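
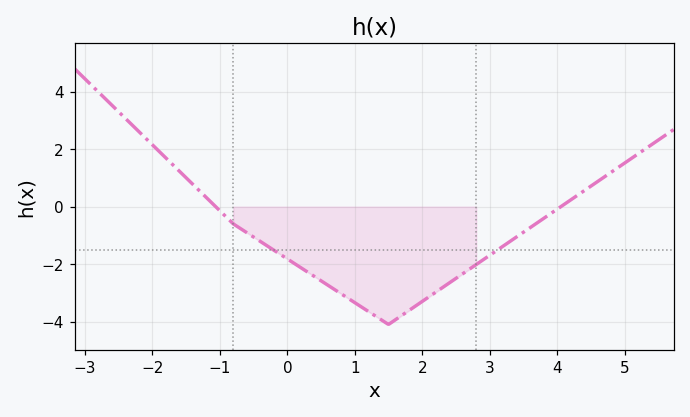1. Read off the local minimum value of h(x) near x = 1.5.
-4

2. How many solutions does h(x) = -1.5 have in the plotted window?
2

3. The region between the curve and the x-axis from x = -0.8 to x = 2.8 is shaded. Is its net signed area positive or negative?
negative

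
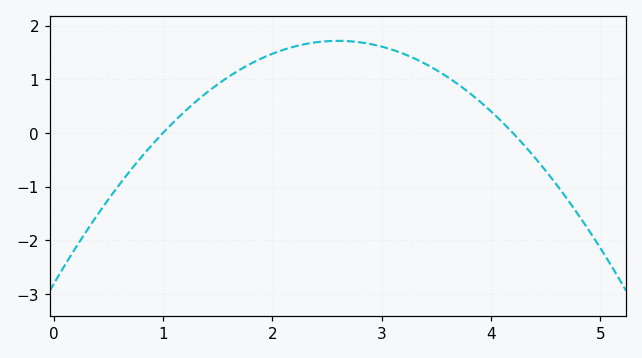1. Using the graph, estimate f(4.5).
-0.703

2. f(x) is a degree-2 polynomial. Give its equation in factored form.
y = -0.67(x - 1)(x - 4.2)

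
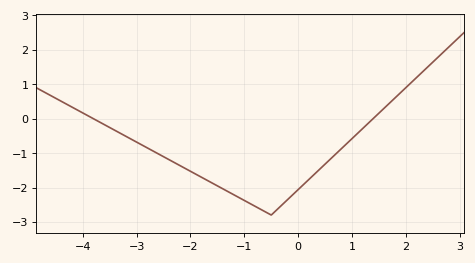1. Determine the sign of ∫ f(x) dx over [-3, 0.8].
negative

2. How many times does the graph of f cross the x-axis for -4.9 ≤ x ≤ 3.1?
2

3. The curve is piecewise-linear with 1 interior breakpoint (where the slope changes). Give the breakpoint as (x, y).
(-0.5, -2.8)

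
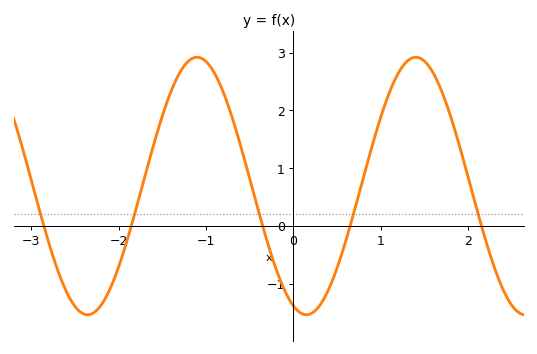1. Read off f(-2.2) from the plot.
-1.4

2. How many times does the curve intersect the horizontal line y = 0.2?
5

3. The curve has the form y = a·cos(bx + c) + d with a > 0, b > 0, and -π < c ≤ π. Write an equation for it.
y = 2.23cos(2.5x + 2.8) + 0.69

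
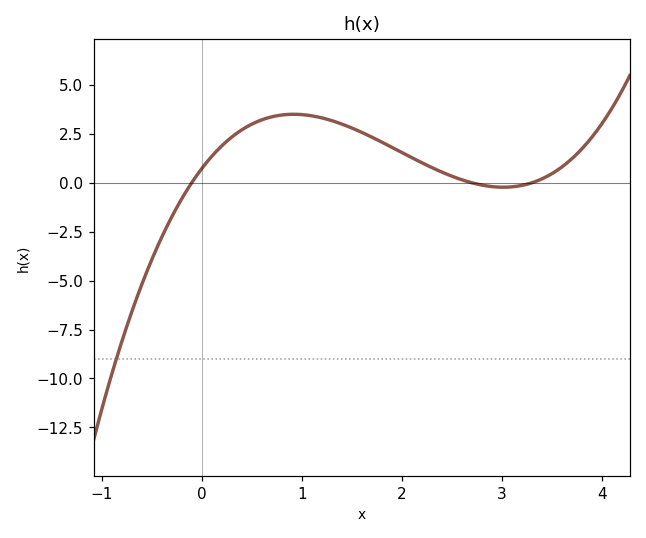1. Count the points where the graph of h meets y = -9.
1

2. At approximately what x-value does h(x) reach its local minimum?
3.01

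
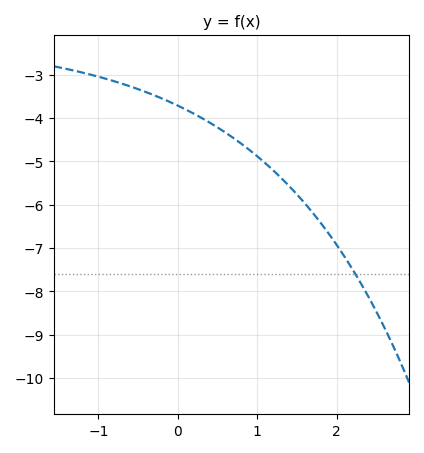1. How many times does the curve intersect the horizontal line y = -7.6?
1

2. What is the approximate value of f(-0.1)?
-3.6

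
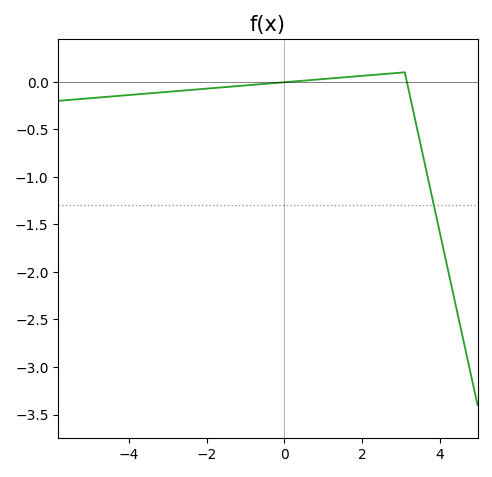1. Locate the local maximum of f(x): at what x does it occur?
3.09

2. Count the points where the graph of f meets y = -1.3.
1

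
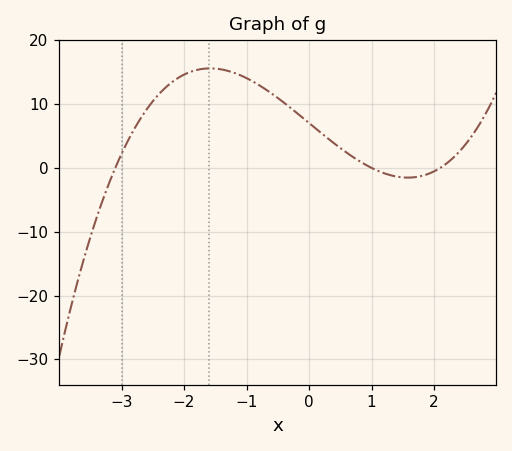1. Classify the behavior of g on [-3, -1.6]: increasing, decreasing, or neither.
increasing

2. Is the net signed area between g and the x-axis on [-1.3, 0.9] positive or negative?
positive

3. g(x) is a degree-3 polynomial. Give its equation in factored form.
y = 1.08(x + 3.1)(x - 1)(x - 2.1)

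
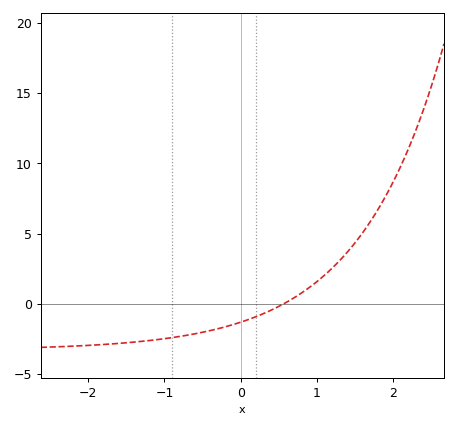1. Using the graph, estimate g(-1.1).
-2.5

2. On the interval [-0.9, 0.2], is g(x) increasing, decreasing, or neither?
increasing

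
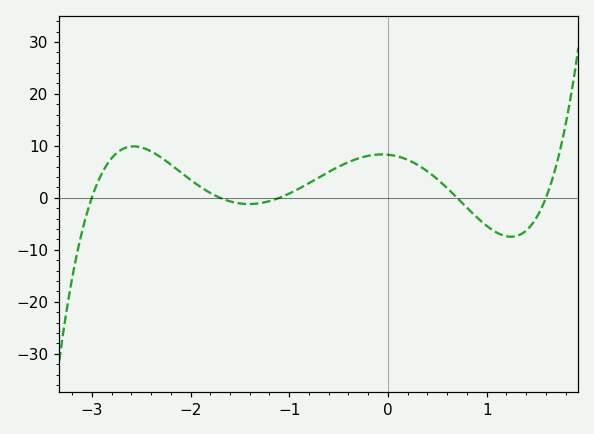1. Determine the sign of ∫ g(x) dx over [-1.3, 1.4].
positive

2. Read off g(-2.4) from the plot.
8.94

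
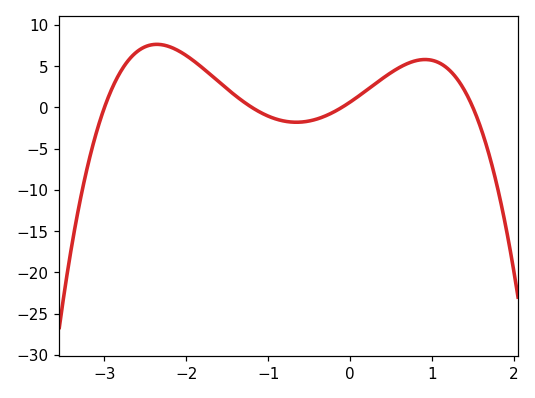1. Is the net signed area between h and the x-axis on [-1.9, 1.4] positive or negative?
positive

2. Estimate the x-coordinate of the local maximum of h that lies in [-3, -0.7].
-2.36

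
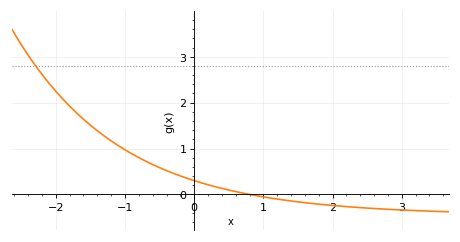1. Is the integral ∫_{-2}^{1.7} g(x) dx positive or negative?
positive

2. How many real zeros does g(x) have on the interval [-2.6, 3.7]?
1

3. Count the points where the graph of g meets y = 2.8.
1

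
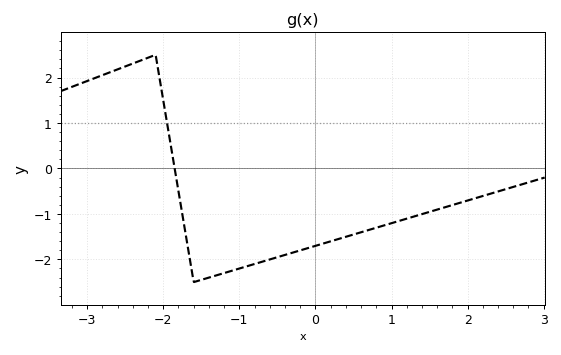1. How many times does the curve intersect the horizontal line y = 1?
1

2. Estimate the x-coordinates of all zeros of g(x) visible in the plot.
-1.9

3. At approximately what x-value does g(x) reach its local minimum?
-1.6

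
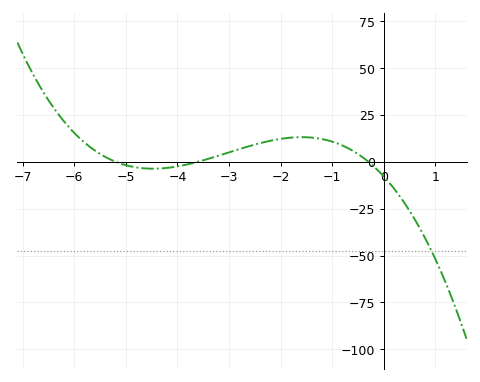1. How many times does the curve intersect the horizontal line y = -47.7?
1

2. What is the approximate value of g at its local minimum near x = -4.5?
-4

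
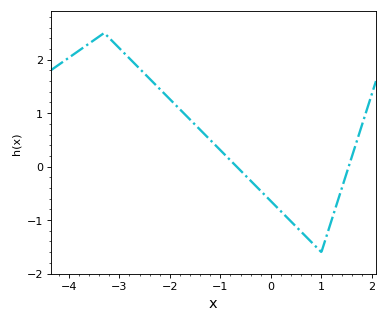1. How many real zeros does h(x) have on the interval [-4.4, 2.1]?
2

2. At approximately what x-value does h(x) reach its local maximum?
-3.3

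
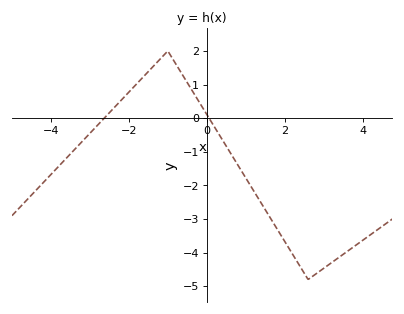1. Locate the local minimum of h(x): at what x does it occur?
2.6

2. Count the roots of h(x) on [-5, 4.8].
2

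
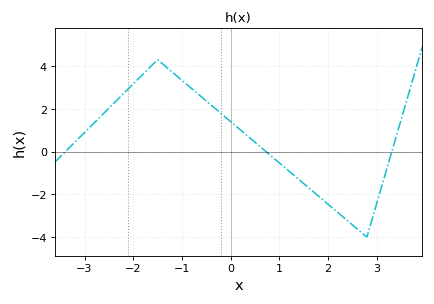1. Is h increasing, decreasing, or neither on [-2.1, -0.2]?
neither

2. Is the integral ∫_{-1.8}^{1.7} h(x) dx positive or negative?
positive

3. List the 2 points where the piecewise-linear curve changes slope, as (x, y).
(-1.5, 4.3); (2.8, -4)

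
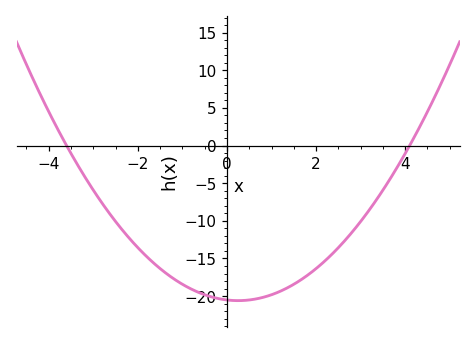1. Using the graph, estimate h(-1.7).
-15.3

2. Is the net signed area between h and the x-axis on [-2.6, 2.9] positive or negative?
negative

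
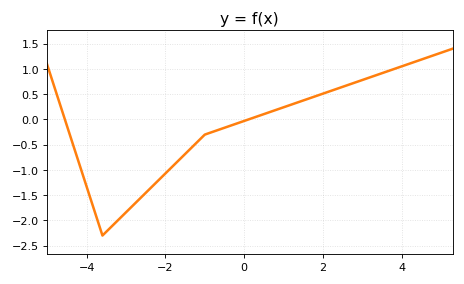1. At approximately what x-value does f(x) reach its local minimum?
-3.6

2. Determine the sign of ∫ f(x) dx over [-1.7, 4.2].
positive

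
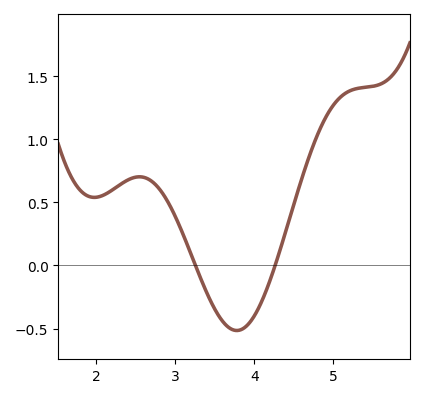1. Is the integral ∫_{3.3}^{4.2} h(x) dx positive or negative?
negative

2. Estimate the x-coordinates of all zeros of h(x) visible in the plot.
3.3, 4.3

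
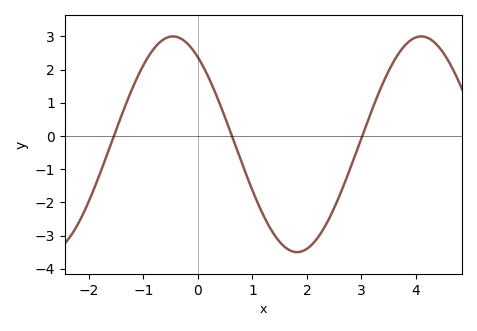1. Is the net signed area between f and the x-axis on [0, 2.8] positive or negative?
negative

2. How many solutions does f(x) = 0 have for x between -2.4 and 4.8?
3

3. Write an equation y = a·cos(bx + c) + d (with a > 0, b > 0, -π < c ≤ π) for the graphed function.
y = 3.25cos(1.4x + 0.63) - 0.25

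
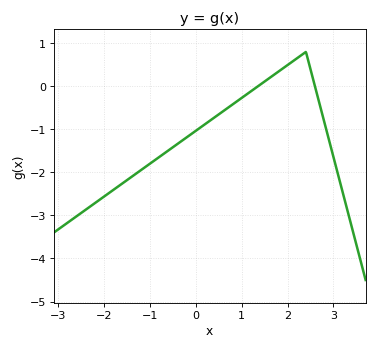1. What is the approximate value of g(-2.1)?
-2.64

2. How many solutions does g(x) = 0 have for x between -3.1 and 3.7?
2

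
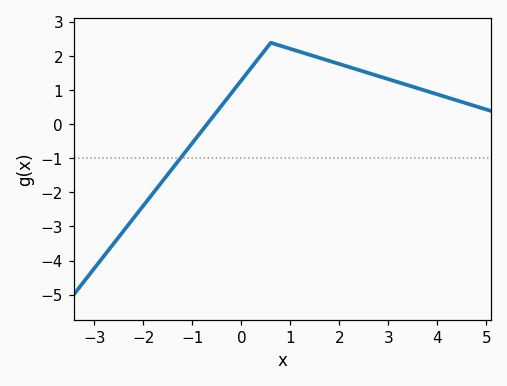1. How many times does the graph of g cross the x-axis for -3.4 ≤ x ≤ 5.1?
1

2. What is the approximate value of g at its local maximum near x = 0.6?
2.4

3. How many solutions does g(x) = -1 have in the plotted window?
1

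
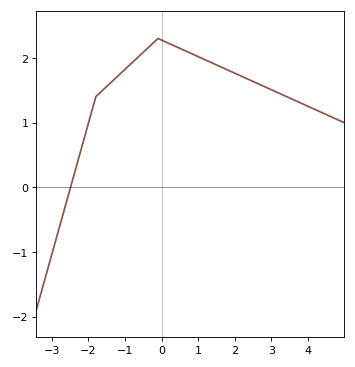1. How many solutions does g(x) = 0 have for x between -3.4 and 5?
1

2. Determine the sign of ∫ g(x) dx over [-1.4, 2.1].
positive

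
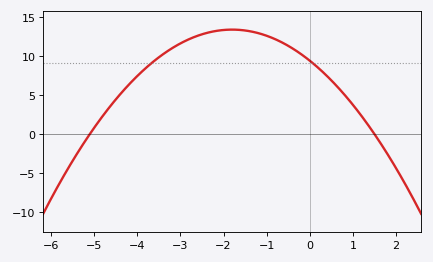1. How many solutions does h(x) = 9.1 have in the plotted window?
2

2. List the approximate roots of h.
-5.1, 1.5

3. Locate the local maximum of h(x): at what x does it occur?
-1.8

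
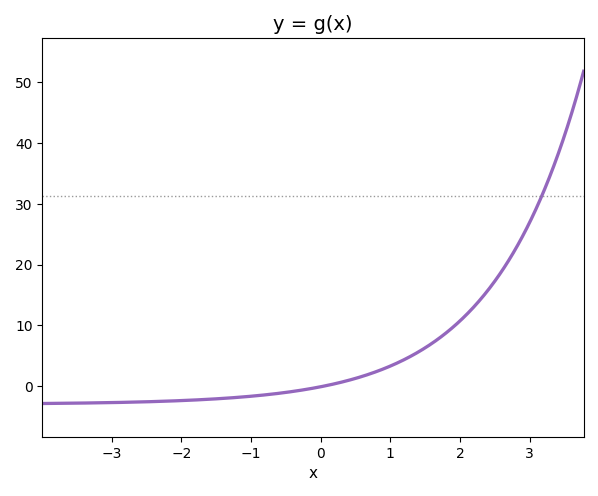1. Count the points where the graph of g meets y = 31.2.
1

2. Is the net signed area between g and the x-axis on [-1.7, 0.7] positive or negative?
negative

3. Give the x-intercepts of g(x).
0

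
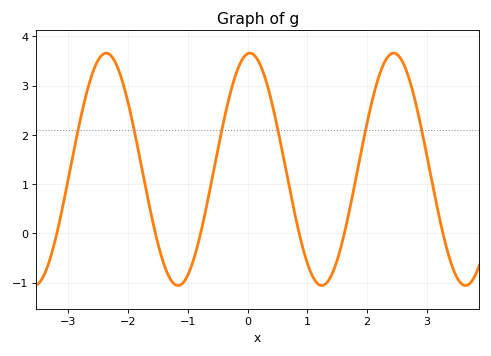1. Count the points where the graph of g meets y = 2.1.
6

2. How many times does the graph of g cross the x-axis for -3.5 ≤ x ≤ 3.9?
6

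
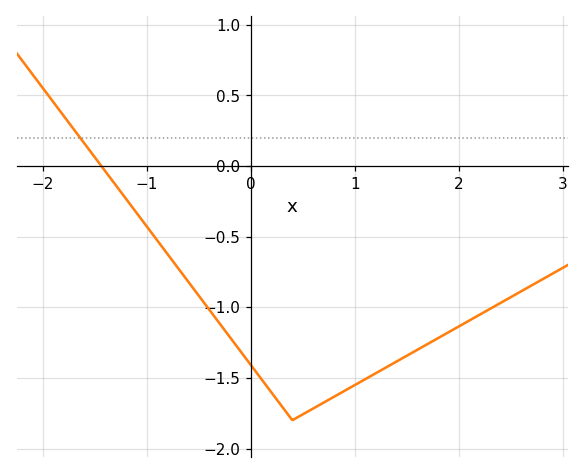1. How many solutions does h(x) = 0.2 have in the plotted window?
1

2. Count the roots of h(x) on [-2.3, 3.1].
1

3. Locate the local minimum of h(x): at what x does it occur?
0.4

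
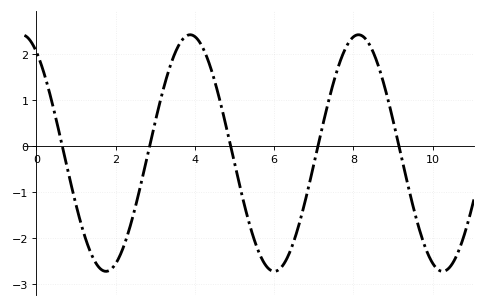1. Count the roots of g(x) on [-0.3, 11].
5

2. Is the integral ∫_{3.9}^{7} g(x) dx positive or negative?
negative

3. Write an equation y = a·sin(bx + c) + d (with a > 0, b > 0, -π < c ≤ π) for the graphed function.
y = 2.58sin(1.48x + 2.11) - 0.15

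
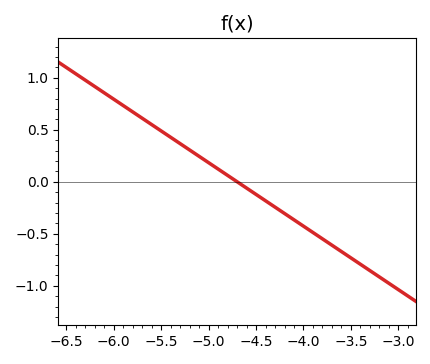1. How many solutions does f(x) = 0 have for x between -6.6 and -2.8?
1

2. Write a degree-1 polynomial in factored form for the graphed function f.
y = -0.61(x + 4.7)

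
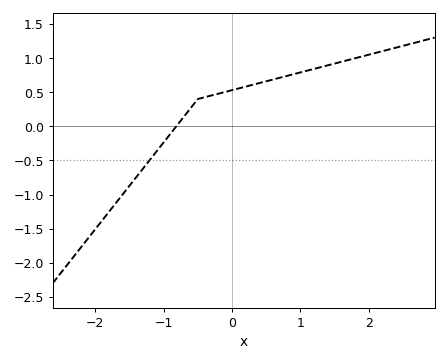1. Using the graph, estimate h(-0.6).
0.273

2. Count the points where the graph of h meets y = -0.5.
1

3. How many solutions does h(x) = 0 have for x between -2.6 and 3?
1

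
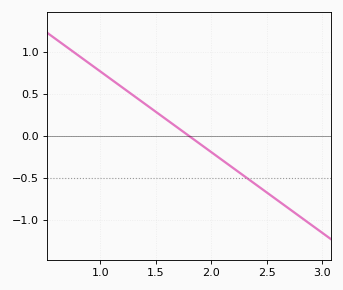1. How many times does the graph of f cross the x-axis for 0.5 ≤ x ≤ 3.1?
1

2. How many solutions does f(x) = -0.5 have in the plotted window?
1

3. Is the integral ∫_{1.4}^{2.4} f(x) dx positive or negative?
negative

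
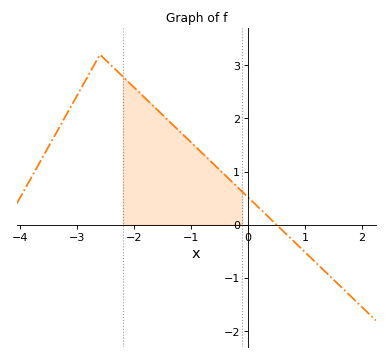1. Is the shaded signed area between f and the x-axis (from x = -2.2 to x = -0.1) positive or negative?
positive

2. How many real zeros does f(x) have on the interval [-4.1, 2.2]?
1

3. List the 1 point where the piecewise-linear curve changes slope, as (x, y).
(-2.6, 3.2)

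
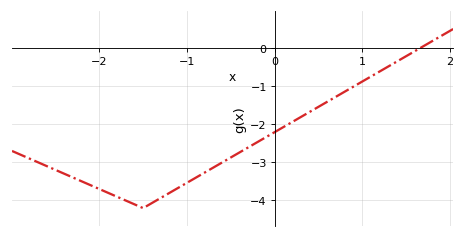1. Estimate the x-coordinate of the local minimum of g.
-1.5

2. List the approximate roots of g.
1.7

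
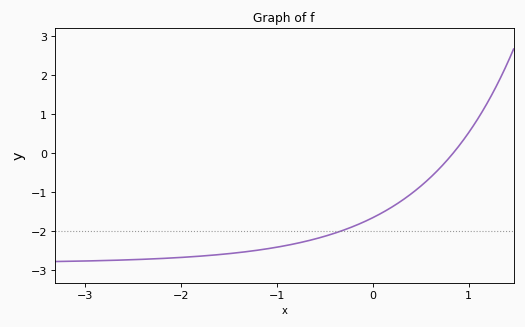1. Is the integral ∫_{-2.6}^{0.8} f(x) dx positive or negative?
negative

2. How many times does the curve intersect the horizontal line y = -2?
1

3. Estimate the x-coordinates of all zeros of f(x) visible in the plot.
0.8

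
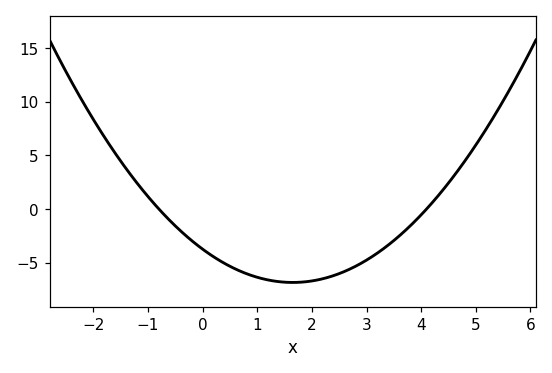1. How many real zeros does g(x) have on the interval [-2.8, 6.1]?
2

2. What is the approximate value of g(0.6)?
-5.5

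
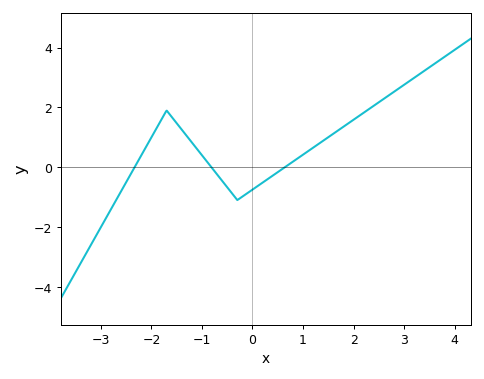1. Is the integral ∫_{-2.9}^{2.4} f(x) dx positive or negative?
positive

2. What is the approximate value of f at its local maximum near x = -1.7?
1.9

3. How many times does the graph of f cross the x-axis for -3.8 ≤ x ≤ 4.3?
3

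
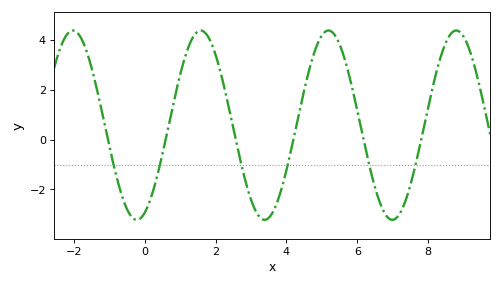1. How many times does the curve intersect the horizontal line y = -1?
6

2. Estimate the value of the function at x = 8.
1.2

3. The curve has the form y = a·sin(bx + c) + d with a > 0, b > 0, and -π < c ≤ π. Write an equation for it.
y = 3.8sin(1.7x - 1.2) + 0.58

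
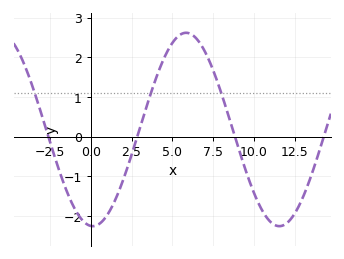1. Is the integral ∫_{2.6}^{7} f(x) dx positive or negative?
positive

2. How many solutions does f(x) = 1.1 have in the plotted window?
3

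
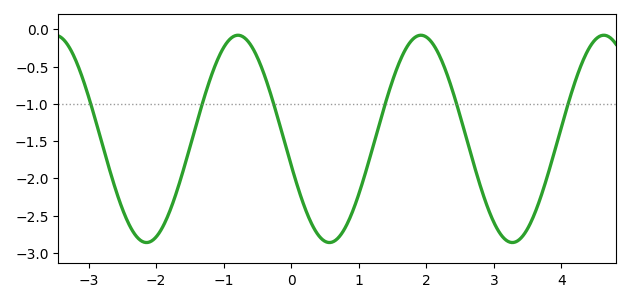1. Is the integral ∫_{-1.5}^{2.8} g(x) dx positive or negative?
negative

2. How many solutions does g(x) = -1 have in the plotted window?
6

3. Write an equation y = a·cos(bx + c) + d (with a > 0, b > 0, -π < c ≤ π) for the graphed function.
y = 1.39cos(2.32x + 1.83) - 1.47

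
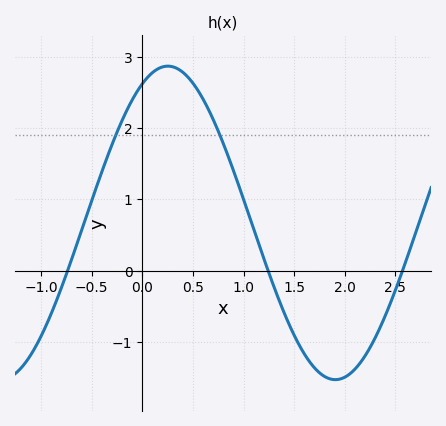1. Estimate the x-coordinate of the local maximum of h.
0.3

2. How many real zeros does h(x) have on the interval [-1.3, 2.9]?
3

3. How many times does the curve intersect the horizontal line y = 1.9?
2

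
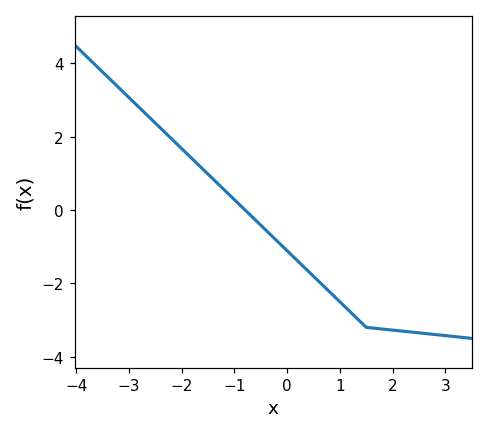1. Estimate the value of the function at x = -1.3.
0.699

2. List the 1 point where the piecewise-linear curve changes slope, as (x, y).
(1.5, -3.2)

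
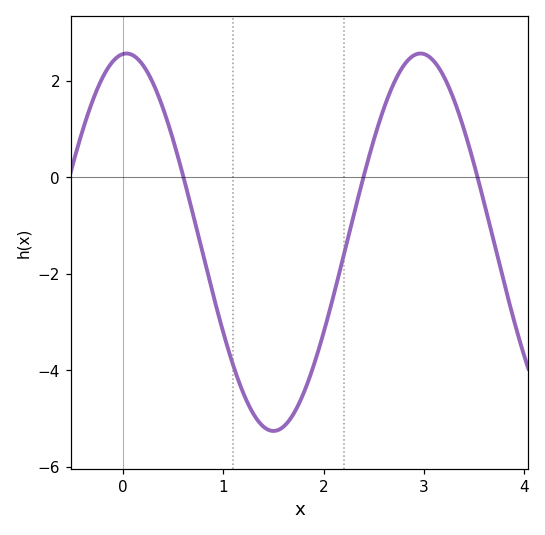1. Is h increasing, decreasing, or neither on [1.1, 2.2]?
neither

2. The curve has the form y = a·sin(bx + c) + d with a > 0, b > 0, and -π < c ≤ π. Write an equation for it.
y = 3.91sin(2.14x + 1.5) - 1.35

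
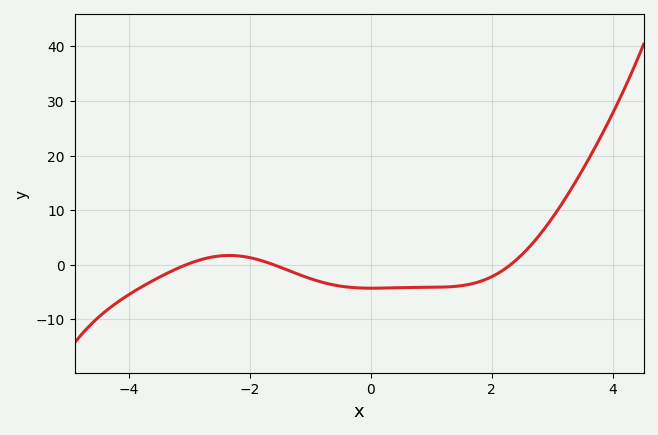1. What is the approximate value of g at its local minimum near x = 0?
-4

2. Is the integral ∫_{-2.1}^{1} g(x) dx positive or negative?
negative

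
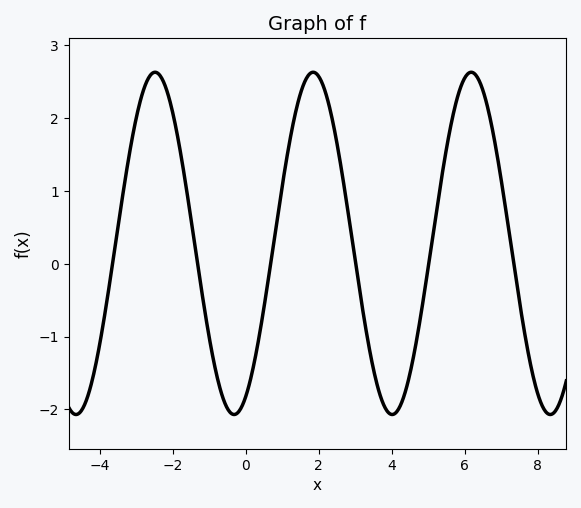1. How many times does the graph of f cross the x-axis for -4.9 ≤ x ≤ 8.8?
6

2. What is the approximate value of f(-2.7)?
2.5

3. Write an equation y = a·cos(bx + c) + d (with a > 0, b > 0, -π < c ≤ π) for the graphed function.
y = 2.35cos(1.4x - 2.7) + 0.28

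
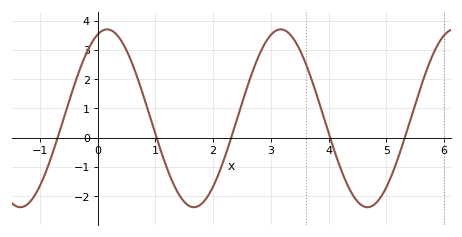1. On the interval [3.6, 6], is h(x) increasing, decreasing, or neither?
neither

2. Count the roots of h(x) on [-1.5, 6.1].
5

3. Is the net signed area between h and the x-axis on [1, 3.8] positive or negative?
positive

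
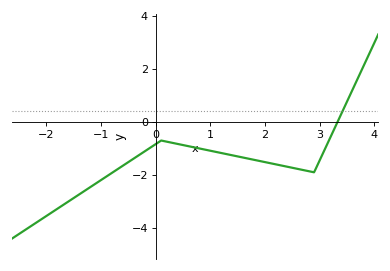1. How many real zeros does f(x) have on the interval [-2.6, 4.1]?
1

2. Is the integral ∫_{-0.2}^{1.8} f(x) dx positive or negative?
negative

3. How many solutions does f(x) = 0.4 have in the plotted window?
1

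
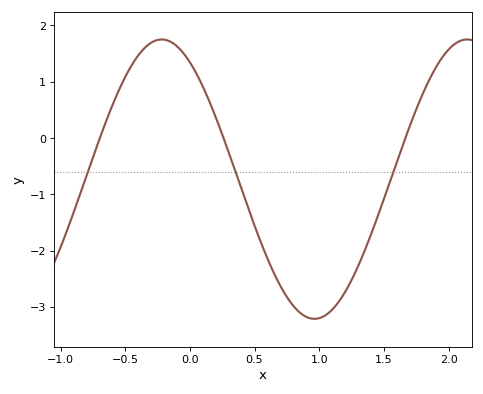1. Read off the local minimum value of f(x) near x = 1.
-3.21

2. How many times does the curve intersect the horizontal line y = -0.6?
3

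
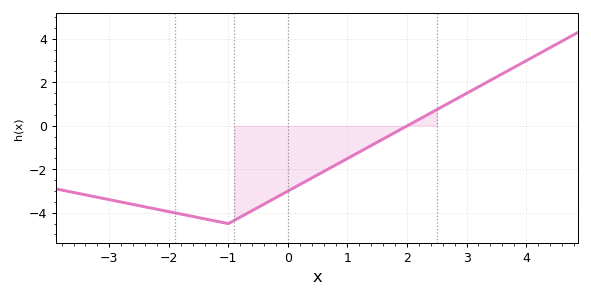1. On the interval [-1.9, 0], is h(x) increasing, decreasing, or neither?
neither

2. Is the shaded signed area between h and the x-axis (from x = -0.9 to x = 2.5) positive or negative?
negative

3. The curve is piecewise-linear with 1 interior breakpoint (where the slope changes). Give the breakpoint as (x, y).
(-1, -4.5)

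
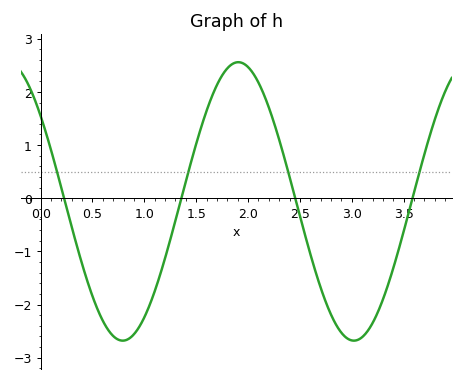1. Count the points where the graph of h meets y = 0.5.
4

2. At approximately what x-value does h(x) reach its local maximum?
1.9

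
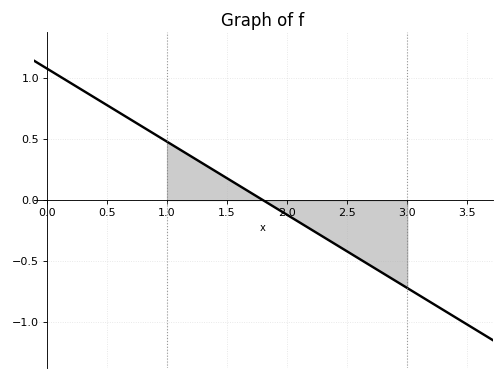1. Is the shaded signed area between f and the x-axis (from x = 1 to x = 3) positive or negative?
negative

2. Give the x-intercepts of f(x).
1.8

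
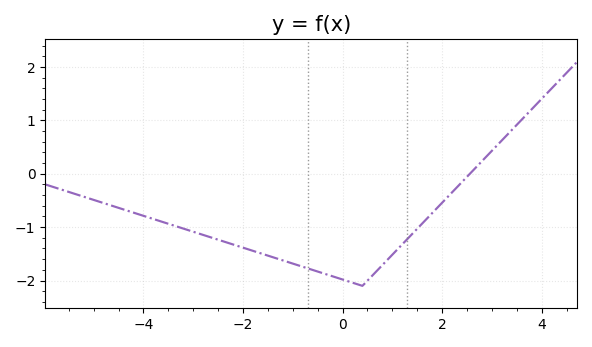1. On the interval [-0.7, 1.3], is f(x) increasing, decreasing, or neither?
neither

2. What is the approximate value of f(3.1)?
0.5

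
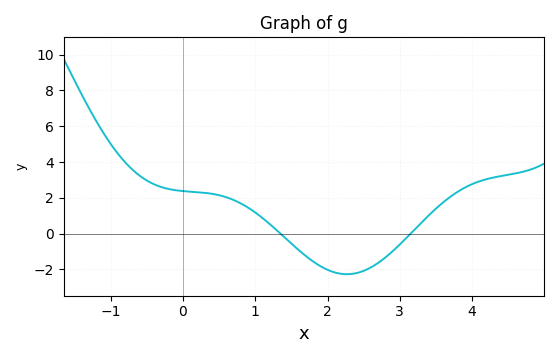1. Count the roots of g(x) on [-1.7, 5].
2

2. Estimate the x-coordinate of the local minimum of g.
2.3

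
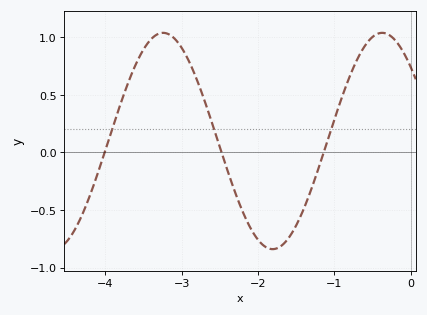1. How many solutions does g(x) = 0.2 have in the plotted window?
3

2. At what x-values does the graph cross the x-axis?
-4.01, -2.48, -1.14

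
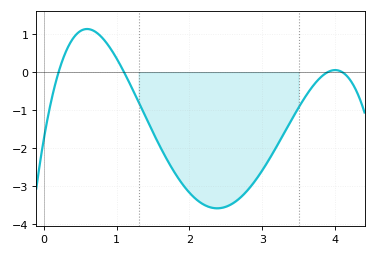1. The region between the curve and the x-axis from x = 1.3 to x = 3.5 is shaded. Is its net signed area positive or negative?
negative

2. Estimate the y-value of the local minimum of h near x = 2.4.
-3.6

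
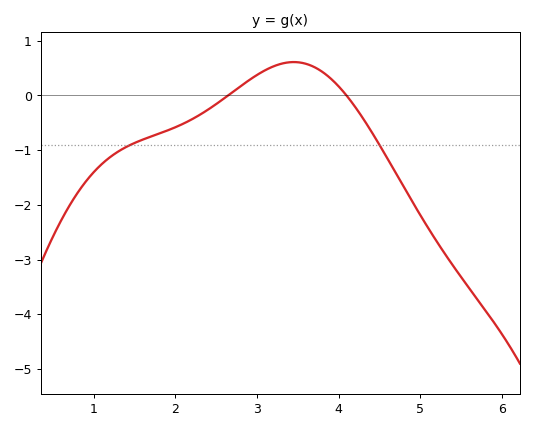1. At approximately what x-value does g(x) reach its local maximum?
3.45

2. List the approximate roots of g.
2.65, 4.1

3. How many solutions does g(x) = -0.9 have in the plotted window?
2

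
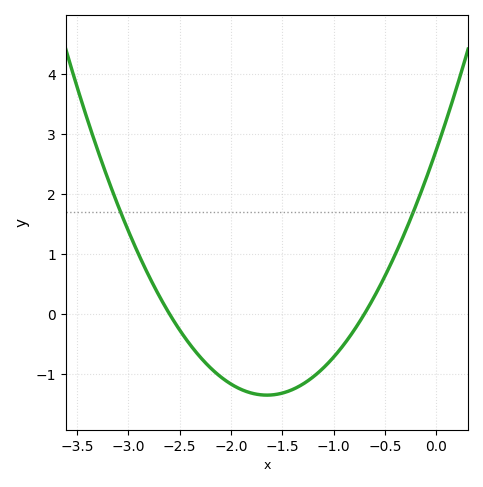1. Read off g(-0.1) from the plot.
2.2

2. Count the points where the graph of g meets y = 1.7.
2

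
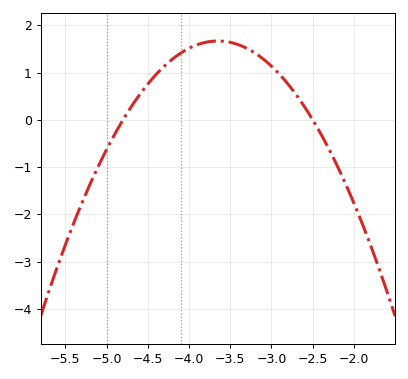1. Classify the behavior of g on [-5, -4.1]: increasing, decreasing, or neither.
increasing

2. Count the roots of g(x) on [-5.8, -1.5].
2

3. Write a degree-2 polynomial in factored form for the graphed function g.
y = -1.26(x + 4.8)(x + 2.5)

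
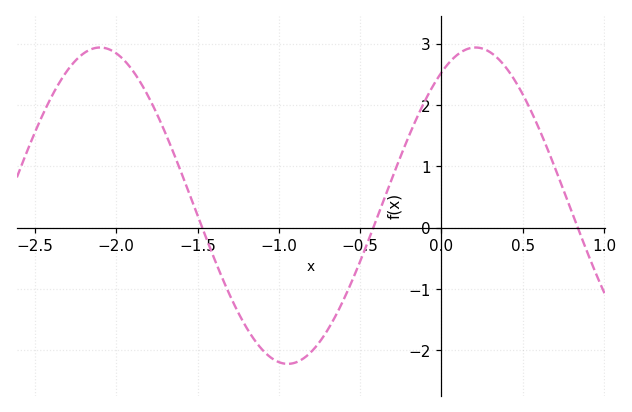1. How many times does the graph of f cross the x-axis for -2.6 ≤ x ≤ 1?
3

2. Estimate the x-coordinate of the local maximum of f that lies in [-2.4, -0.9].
-2.1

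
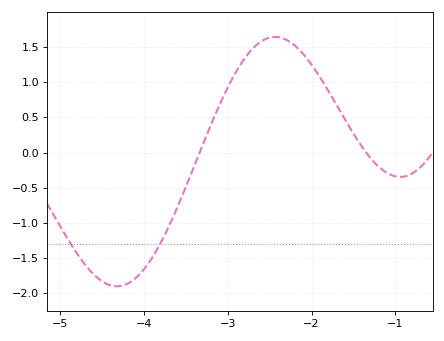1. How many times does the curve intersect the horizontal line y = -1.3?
2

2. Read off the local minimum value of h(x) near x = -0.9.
-0.35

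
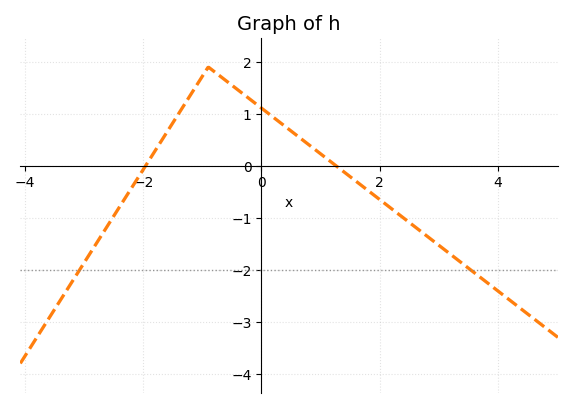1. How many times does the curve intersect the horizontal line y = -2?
2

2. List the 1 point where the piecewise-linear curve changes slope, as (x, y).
(-0.9, 1.9)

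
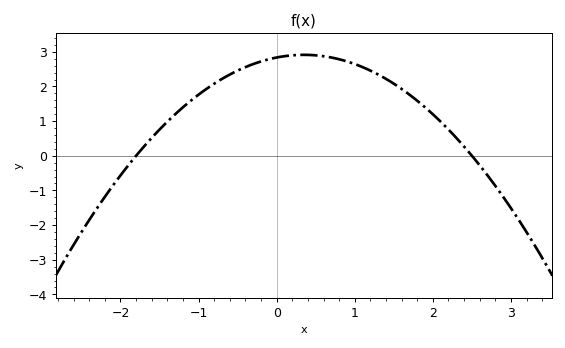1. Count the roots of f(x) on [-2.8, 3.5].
2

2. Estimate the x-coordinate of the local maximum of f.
0.3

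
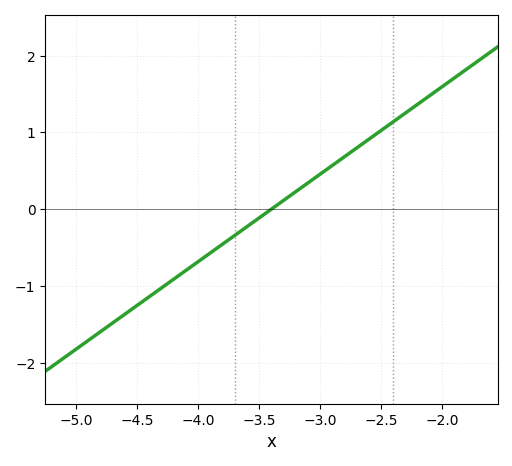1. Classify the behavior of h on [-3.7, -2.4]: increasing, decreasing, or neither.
increasing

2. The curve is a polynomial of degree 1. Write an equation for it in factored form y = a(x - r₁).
y = 1.14(x + 3.4)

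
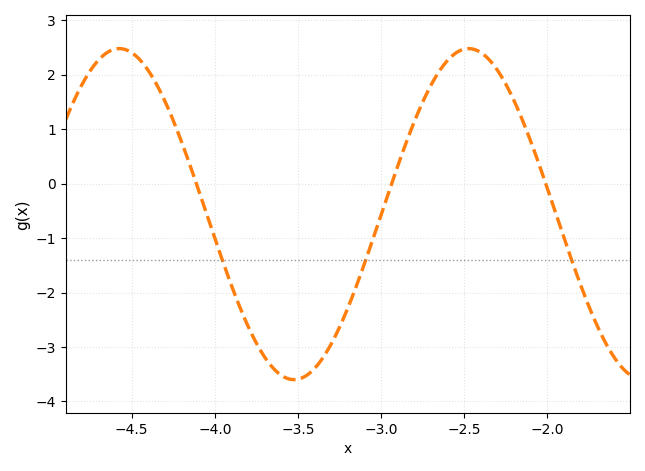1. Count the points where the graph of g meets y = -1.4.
3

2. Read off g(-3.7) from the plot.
-3.2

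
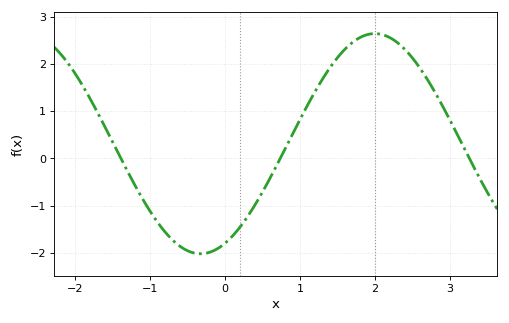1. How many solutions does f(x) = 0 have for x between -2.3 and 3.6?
3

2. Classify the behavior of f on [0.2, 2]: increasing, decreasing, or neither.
increasing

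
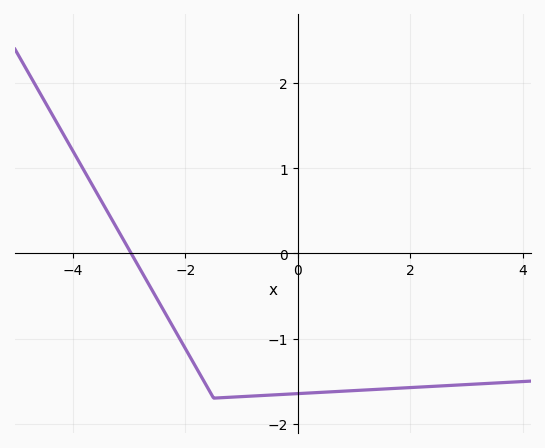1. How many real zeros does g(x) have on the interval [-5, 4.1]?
1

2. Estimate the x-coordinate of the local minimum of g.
-1.5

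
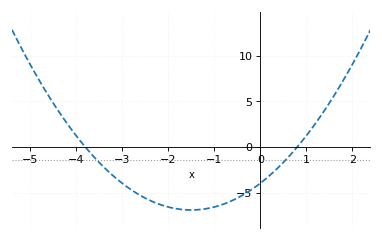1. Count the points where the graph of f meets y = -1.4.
2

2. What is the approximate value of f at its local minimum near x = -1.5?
-6.88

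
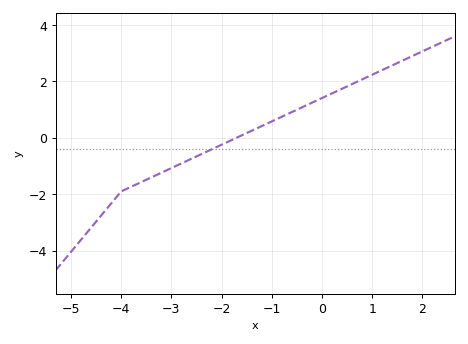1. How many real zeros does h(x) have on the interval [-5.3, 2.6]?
1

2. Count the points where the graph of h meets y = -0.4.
1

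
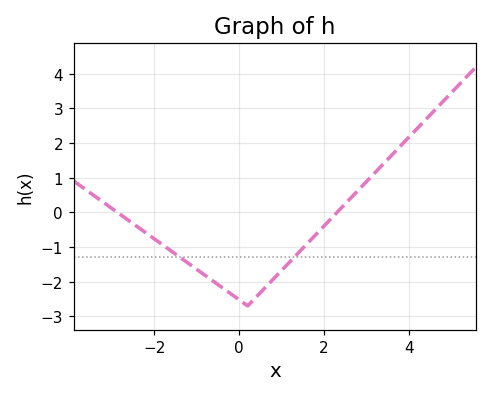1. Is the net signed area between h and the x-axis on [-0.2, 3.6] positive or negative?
negative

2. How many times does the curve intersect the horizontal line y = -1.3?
2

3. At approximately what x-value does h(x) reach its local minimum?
0.199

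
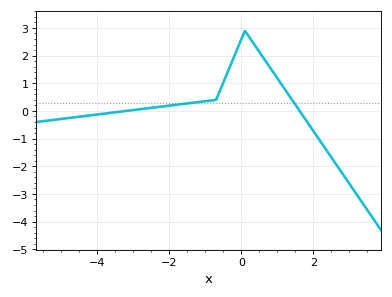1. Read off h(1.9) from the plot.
-0.53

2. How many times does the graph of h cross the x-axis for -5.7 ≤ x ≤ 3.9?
2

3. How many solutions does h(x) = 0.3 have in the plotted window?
2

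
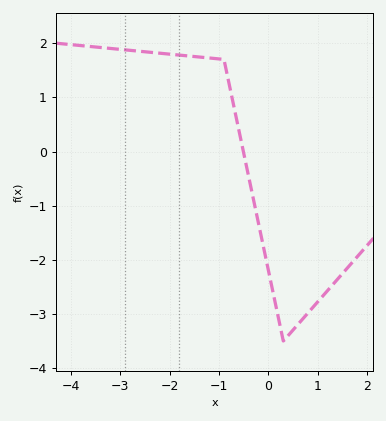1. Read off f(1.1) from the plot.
-2.67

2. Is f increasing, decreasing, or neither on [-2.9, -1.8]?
decreasing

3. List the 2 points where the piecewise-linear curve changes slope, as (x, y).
(-0.9, 1.7); (0.3, -3.5)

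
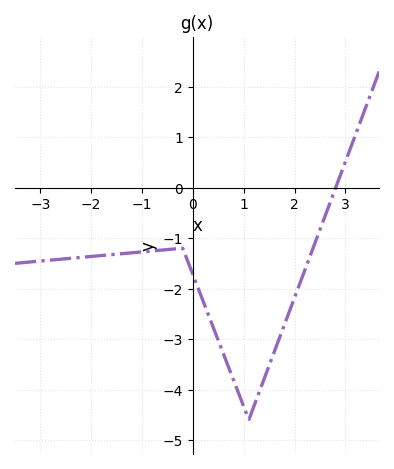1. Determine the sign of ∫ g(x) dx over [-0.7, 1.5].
negative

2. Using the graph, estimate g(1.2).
-4.33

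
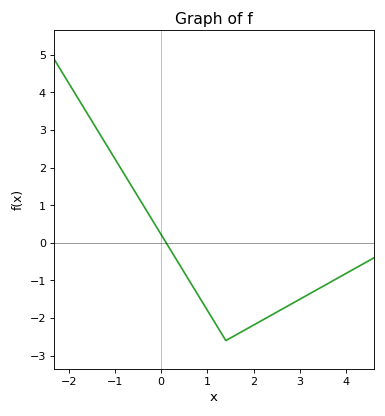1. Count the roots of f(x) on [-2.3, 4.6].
1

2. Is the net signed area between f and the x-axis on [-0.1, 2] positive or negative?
negative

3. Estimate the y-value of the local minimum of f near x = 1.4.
-2.6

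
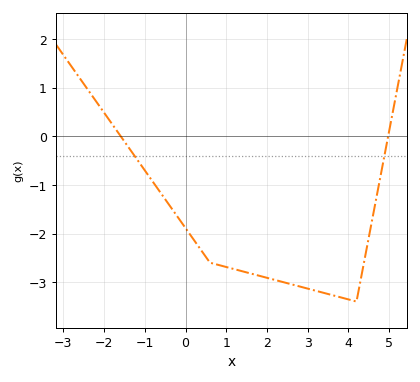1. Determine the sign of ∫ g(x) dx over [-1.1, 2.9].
negative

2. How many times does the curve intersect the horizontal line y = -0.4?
2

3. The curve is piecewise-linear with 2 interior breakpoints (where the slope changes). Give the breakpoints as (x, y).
(0.6, -2.6); (4.2, -3.4)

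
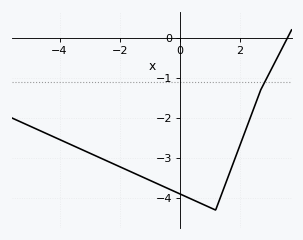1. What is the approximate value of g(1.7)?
-3.3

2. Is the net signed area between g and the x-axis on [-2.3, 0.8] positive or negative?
negative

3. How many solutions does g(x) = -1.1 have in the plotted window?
1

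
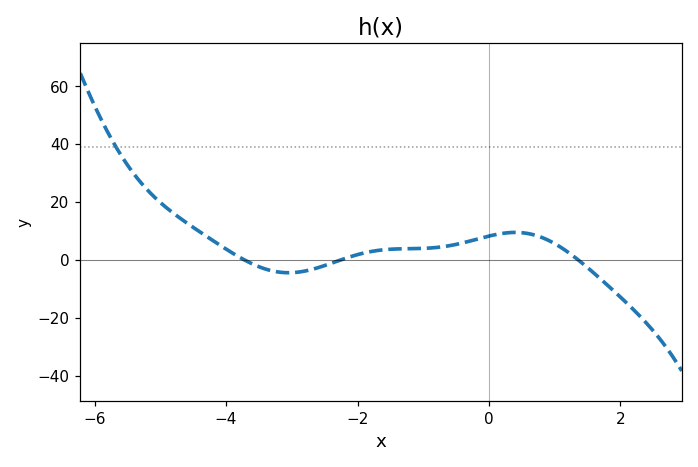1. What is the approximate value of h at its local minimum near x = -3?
-4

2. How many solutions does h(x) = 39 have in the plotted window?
1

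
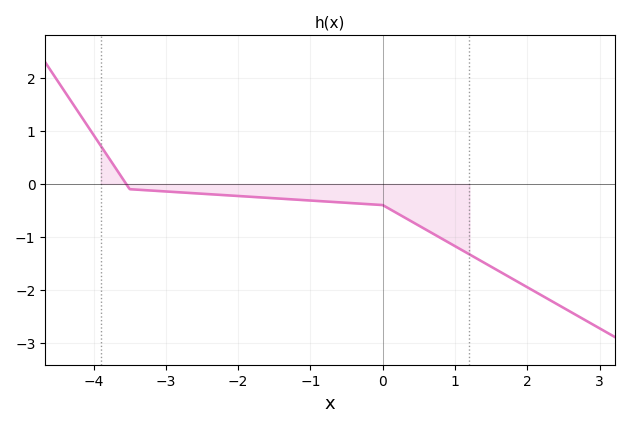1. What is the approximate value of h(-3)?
-0.143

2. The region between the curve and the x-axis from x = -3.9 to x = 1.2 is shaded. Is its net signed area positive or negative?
negative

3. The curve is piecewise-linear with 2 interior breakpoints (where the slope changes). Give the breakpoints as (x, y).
(-3.5, -0.1); (0, -0.4)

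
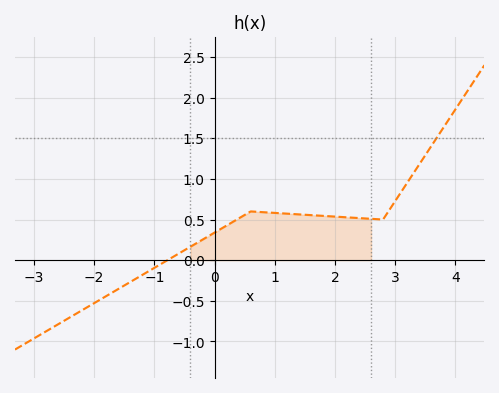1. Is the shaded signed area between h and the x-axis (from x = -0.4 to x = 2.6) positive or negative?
positive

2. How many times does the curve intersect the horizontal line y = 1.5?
1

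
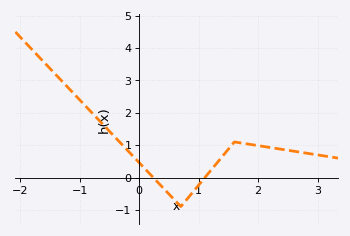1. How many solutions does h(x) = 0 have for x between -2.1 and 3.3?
2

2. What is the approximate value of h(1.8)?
1.04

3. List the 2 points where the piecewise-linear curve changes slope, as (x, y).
(0.7, -0.9); (1.6, 1.1)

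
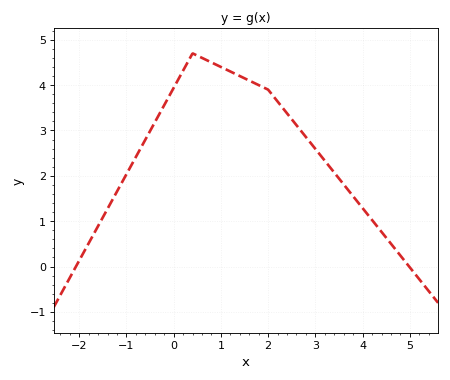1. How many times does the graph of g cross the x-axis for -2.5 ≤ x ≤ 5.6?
2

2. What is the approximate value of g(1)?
4.4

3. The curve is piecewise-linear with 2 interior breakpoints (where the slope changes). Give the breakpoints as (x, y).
(0.4, 4.7); (2, 3.9)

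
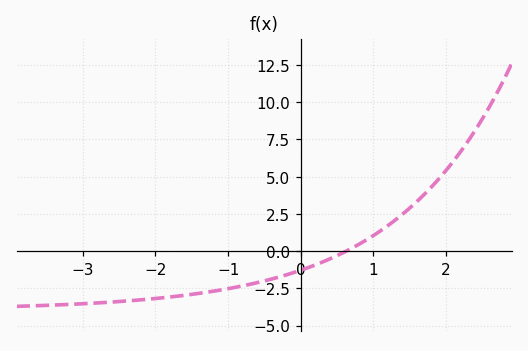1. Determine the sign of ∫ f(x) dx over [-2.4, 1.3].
negative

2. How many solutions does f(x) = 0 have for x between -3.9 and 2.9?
1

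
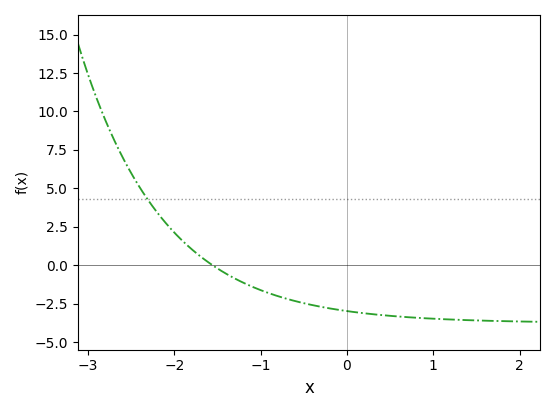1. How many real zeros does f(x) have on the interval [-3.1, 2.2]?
1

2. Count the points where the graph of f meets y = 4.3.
1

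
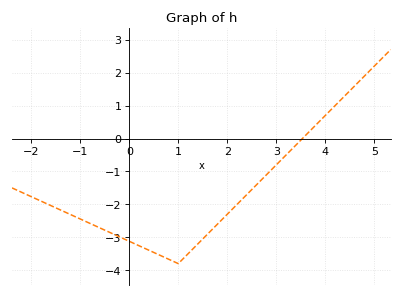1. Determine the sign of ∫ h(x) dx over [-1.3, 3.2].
negative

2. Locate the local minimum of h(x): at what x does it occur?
0.999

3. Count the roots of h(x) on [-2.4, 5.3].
1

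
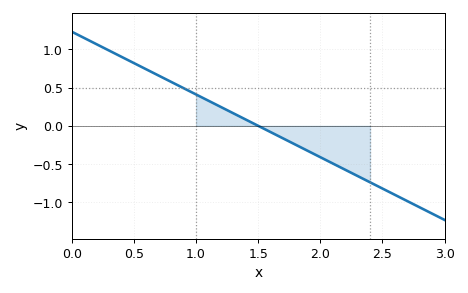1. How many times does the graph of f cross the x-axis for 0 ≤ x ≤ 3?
1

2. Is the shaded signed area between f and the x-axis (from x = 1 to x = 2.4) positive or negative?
negative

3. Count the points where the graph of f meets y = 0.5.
1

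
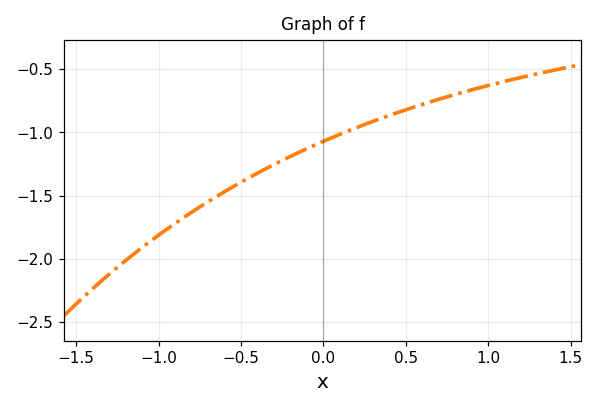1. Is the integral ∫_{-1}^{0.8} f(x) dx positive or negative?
negative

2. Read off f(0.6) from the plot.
-0.8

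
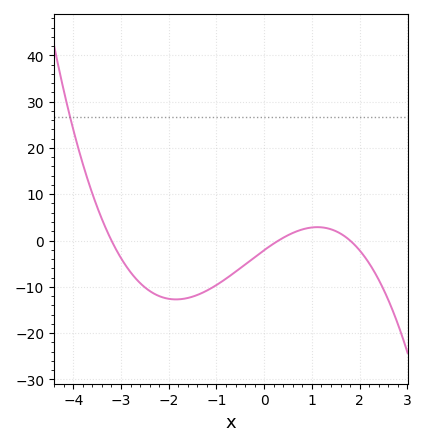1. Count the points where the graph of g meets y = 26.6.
1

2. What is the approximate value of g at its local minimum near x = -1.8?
-12.7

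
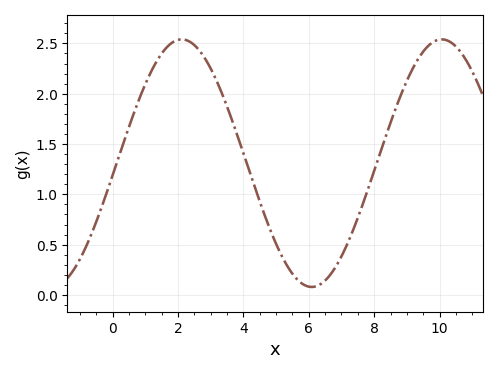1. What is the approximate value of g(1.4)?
2.35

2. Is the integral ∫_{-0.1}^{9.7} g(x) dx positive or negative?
positive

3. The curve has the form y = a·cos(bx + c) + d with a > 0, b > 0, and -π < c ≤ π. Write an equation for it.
y = 1.23cos(0.79x - 1.7) + 1.31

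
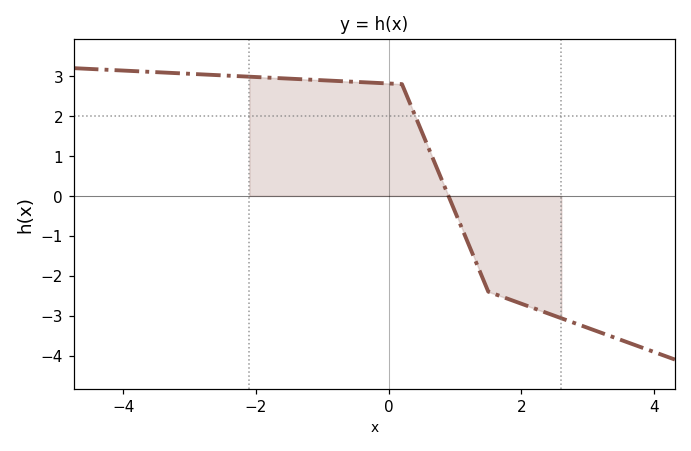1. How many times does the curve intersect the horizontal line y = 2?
1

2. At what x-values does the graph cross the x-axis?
0.9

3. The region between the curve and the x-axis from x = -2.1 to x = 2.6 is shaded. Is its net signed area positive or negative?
positive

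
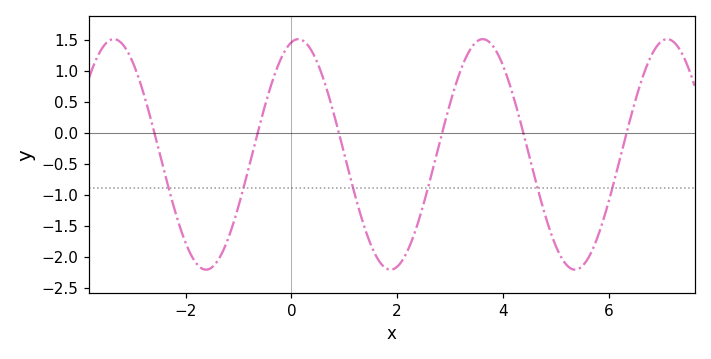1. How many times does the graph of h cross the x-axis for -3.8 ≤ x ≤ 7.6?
6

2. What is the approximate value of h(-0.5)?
0.441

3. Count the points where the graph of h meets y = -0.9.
6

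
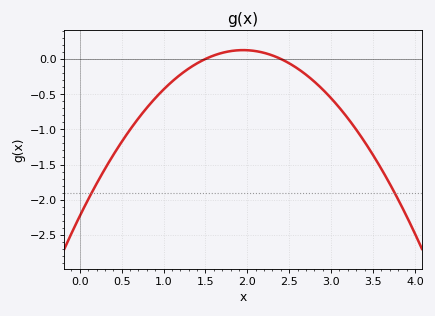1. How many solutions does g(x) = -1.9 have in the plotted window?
2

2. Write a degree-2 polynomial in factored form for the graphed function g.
y = -0.62(x - 1.5)(x - 2.4)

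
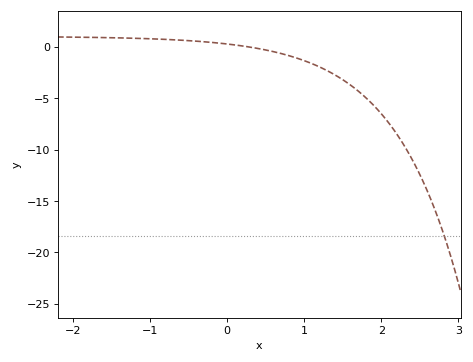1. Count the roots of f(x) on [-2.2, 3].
1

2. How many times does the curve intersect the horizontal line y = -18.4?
1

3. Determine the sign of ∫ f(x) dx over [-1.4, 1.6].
negative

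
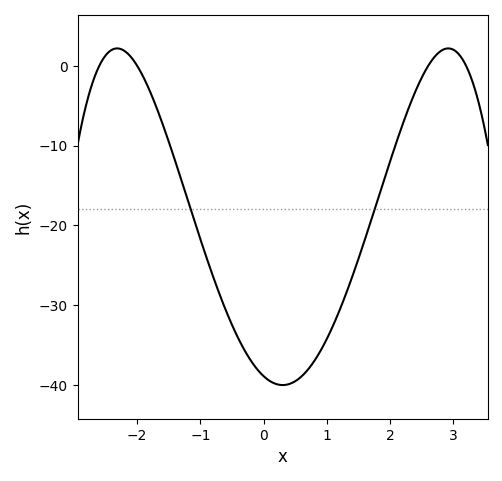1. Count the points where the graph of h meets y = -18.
2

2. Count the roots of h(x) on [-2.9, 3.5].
4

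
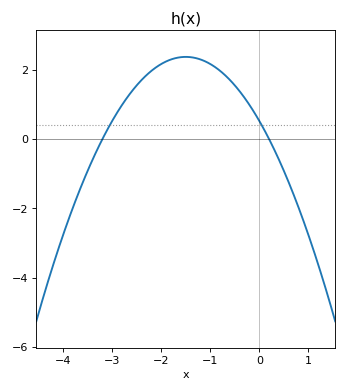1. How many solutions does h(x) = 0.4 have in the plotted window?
2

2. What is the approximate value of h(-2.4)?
1.8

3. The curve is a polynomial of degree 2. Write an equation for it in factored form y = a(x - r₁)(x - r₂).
y = -0.82(x + 3.2)(x - 0.2)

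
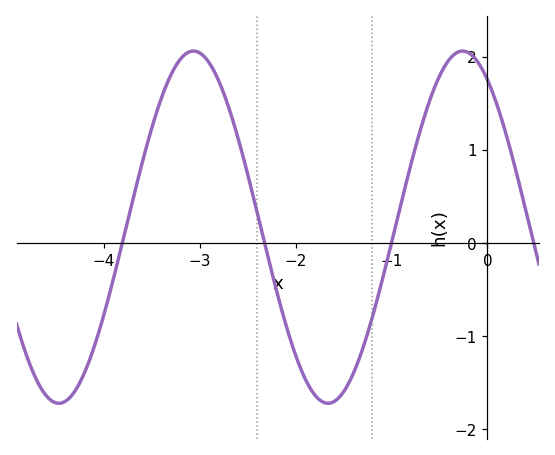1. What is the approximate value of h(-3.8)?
0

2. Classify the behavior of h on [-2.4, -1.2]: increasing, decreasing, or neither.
neither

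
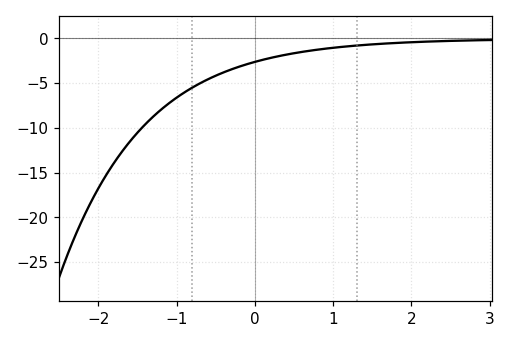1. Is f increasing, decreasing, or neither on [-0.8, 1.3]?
increasing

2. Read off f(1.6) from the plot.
-0.607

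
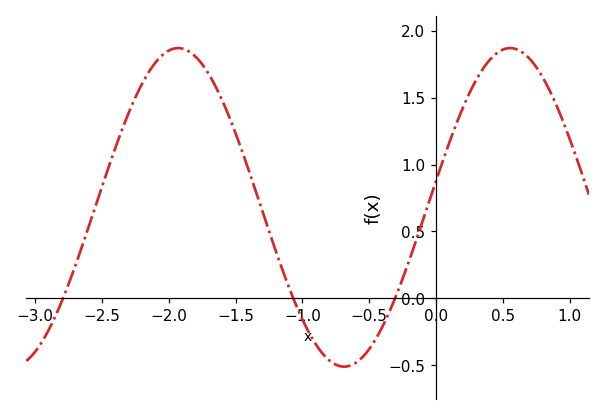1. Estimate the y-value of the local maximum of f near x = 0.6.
1.85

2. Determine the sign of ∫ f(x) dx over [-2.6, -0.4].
positive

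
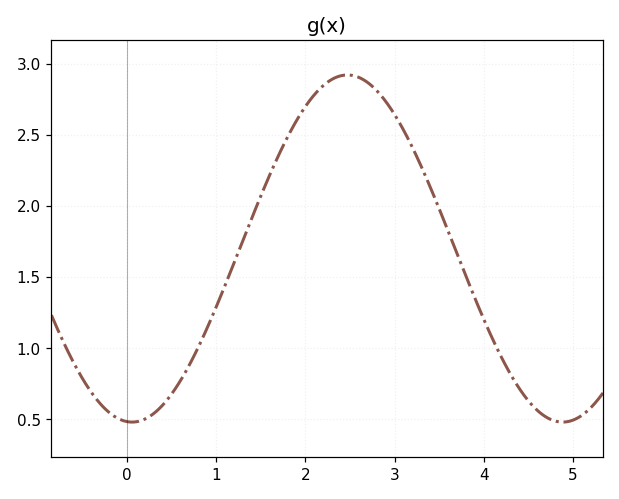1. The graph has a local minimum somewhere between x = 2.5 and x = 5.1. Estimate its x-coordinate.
4.89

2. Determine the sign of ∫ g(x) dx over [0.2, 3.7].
positive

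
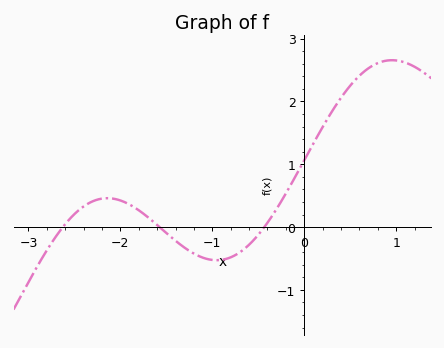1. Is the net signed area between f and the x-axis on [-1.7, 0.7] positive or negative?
positive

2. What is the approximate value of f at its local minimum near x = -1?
-0.527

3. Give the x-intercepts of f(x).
-2.63, -1.57, -0.434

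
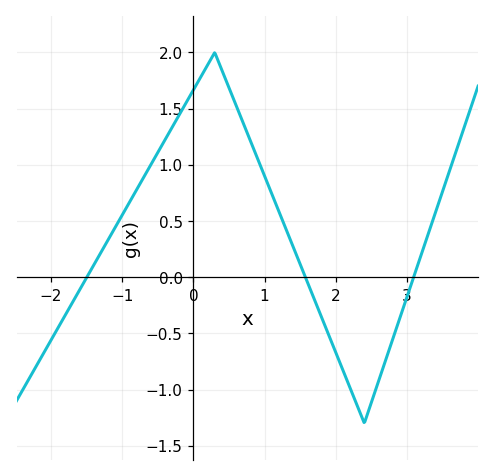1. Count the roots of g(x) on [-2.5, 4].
3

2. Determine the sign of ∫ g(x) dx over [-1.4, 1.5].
positive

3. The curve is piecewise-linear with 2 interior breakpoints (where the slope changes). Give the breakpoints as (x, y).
(0.3, 2); (2.4, -1.3)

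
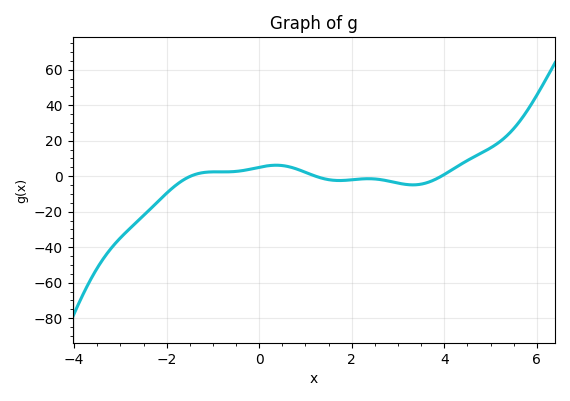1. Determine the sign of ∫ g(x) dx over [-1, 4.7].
positive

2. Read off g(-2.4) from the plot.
-20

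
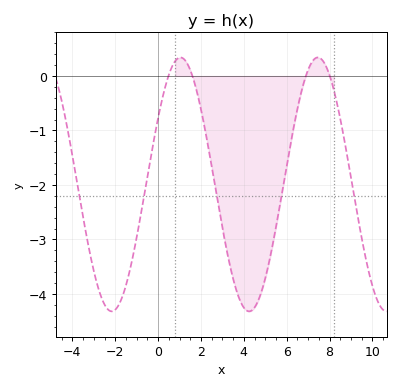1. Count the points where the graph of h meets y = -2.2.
5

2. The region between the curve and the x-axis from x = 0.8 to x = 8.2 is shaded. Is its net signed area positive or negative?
negative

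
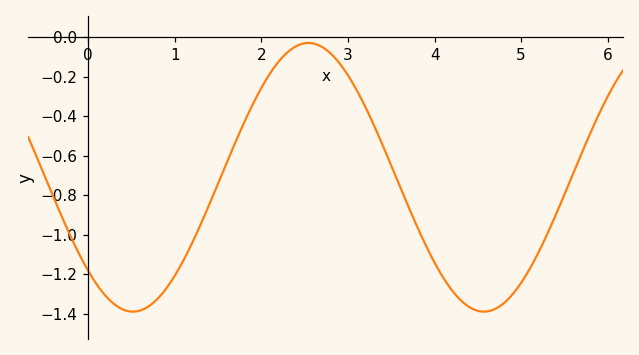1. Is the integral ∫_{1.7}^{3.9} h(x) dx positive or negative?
negative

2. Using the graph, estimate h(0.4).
-1.38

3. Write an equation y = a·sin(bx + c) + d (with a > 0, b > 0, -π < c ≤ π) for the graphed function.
y = 0.68sin(1.6x - 2.4) - 0.71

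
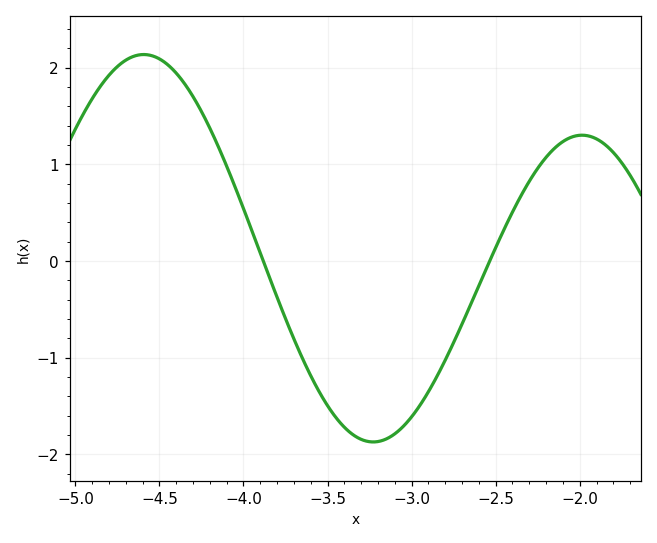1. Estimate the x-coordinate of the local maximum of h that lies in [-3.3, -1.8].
-2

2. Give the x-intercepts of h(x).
-3.9, -2.55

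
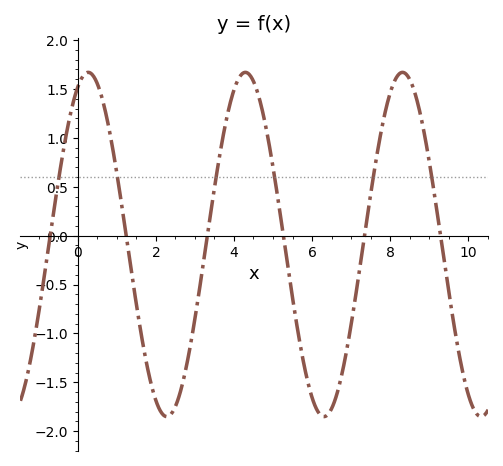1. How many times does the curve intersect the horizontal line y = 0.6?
6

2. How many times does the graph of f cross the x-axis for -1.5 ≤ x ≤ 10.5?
6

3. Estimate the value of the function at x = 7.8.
1.1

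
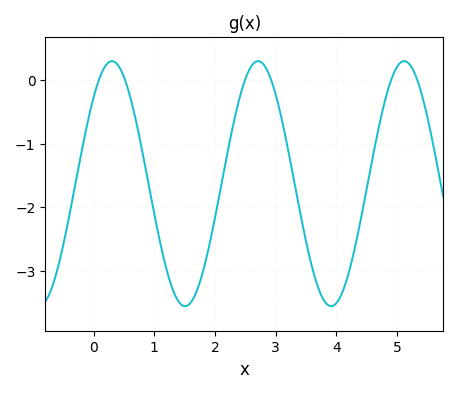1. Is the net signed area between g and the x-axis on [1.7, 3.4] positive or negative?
negative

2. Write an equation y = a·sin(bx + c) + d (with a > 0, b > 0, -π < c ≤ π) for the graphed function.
y = 1.93sin(2.6x + 0.78) - 1.63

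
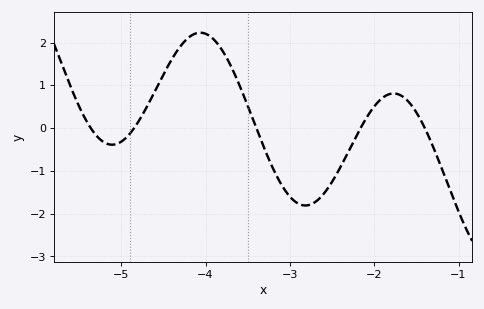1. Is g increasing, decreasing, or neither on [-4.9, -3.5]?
neither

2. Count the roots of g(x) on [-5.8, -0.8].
5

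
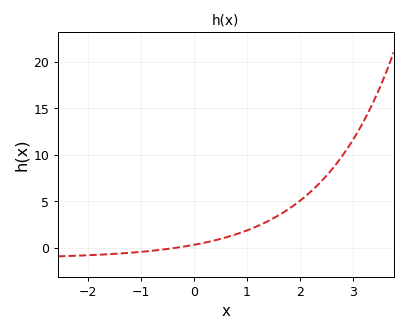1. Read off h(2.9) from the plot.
10.5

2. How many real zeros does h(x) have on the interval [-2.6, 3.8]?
1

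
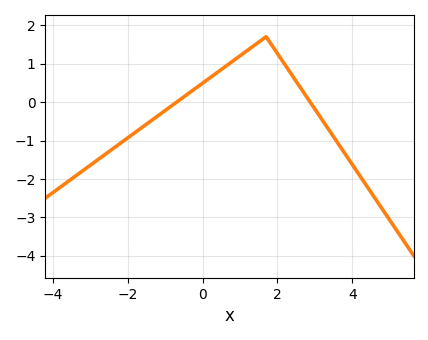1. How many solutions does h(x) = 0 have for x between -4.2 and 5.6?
2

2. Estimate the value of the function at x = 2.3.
0.8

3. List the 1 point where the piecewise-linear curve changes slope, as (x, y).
(1.7, 1.7)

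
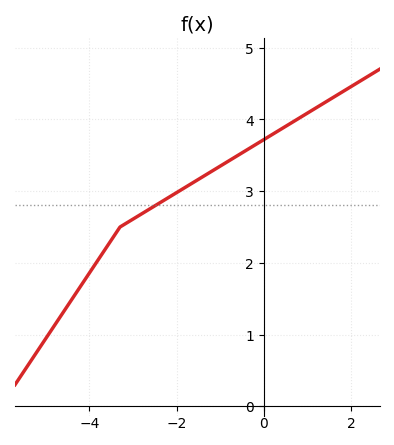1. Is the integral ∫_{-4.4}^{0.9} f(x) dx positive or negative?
positive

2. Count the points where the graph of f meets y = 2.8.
1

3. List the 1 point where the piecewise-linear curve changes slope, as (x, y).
(-3.3, 2.5)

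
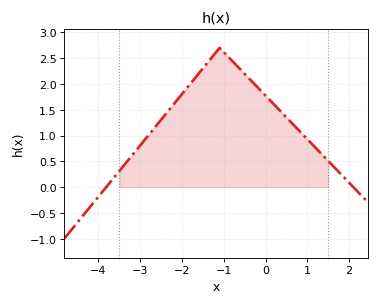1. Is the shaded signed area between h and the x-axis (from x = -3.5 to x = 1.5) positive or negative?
positive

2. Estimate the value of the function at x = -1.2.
2.6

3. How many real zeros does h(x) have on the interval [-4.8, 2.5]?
2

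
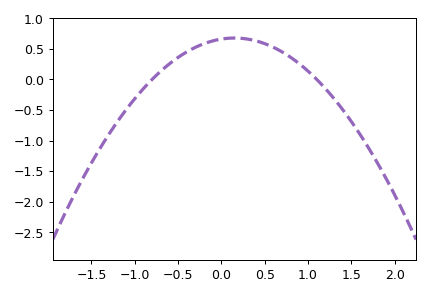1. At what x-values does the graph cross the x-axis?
-0.8, 1.1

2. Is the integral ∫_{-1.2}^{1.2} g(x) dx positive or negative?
positive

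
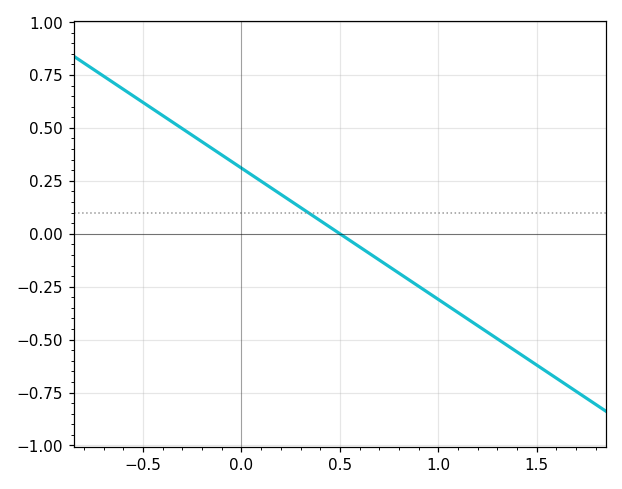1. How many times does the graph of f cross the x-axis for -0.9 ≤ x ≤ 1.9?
1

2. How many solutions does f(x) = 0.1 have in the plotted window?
1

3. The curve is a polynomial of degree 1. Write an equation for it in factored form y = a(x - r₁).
y = -0.62(x - 0.5)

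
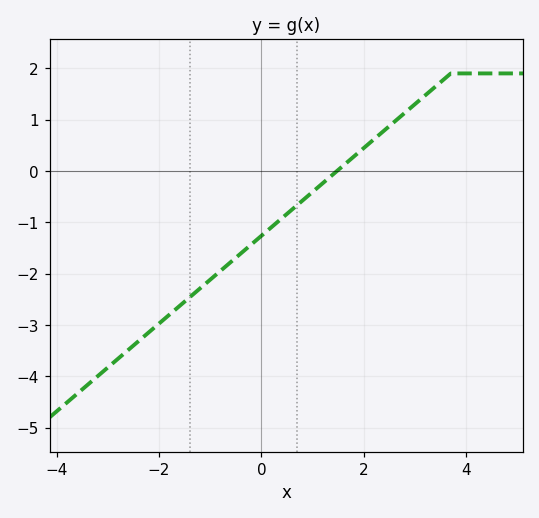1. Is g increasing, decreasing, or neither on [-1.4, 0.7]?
increasing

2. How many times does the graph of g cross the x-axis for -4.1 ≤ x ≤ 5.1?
1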